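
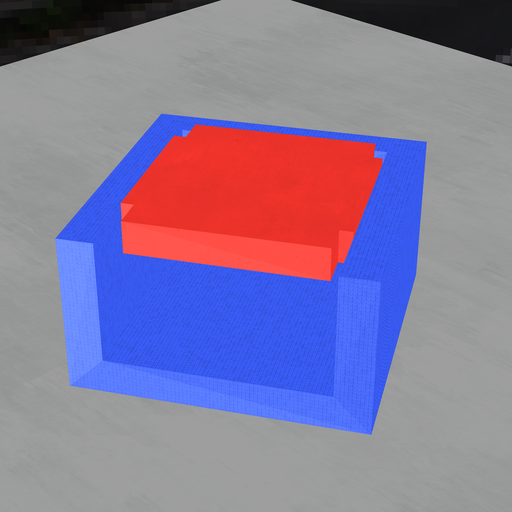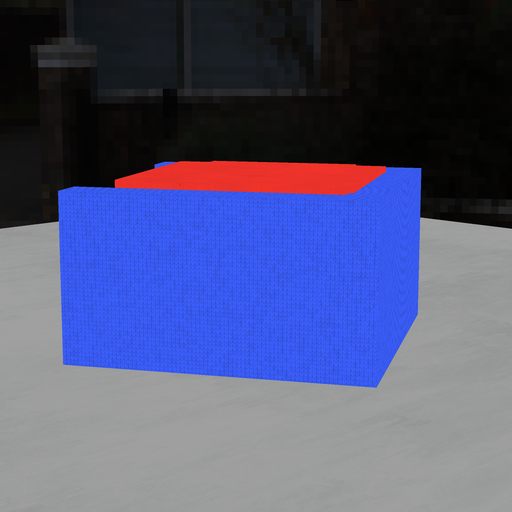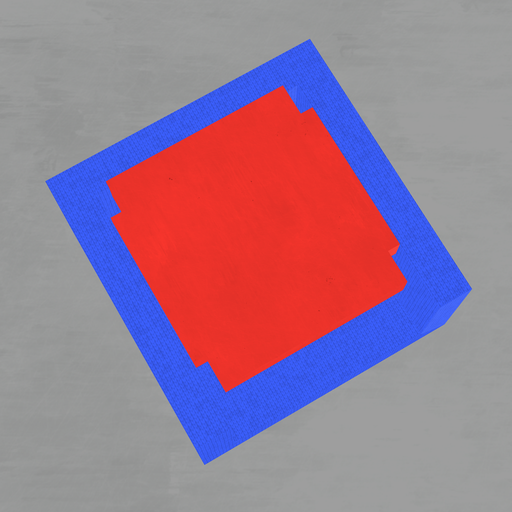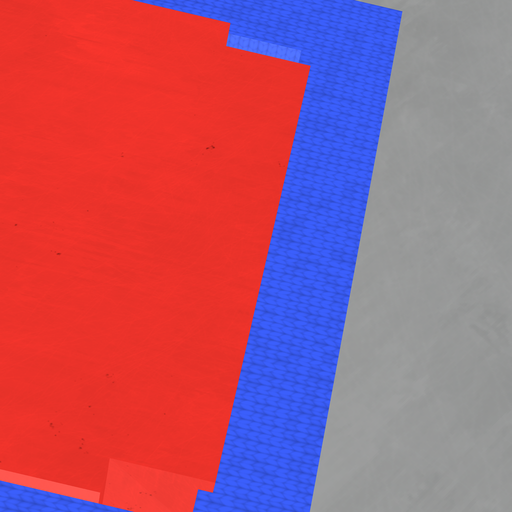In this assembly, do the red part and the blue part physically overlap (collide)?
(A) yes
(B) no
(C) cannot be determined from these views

(A) yes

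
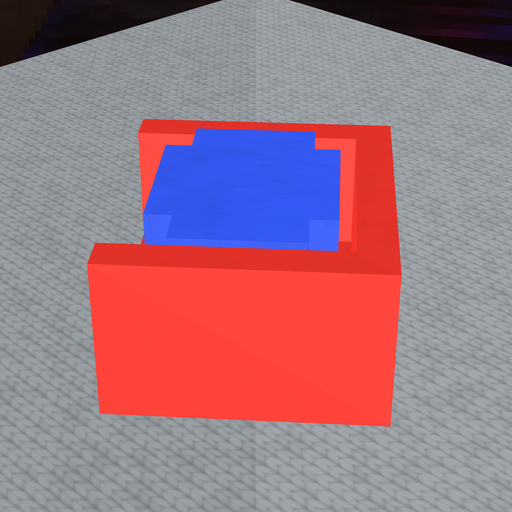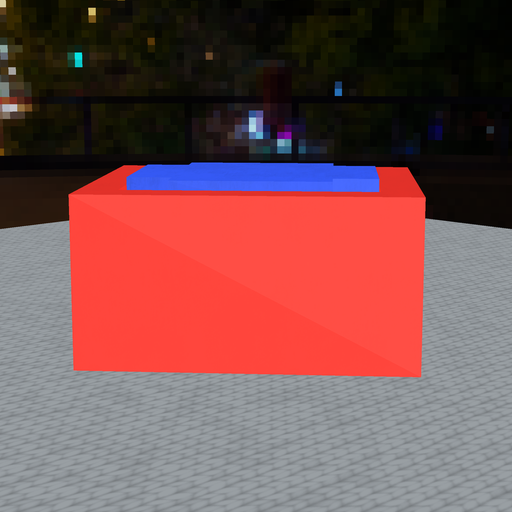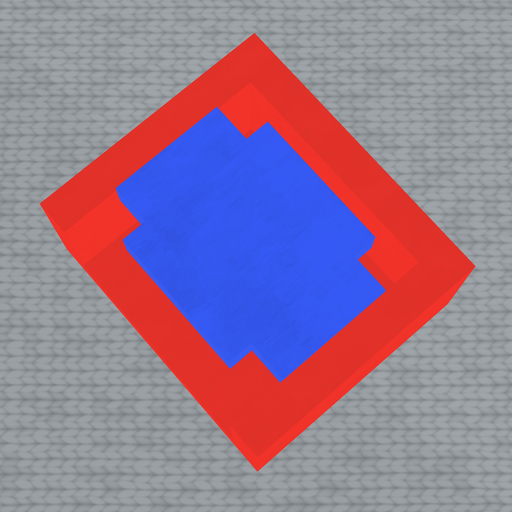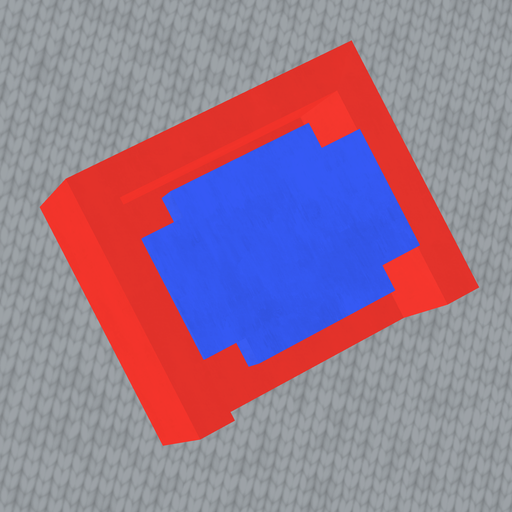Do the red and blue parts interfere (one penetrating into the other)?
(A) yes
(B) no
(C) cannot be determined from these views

(B) no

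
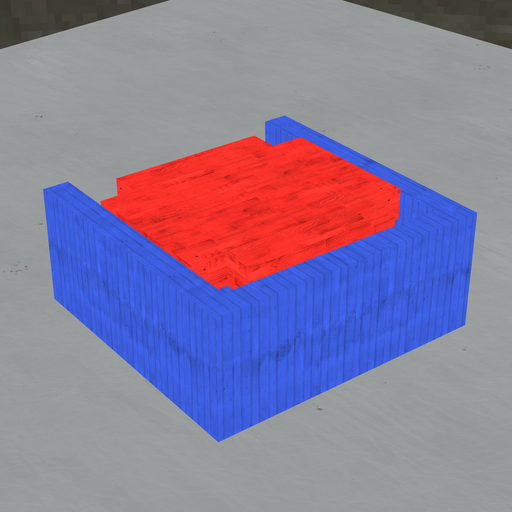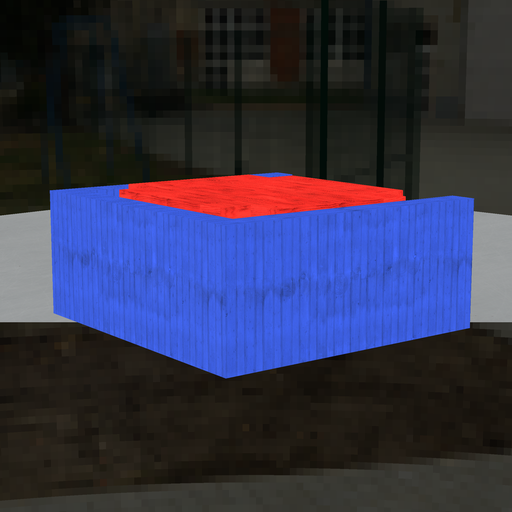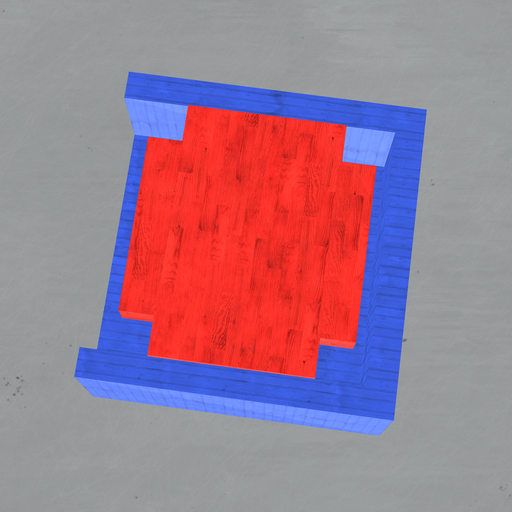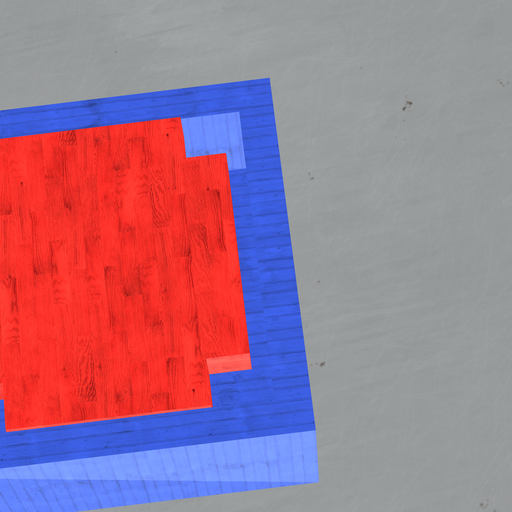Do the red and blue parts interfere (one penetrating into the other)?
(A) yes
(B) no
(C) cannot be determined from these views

(B) no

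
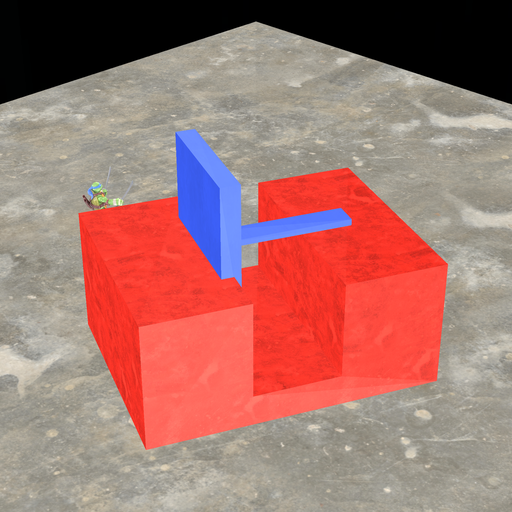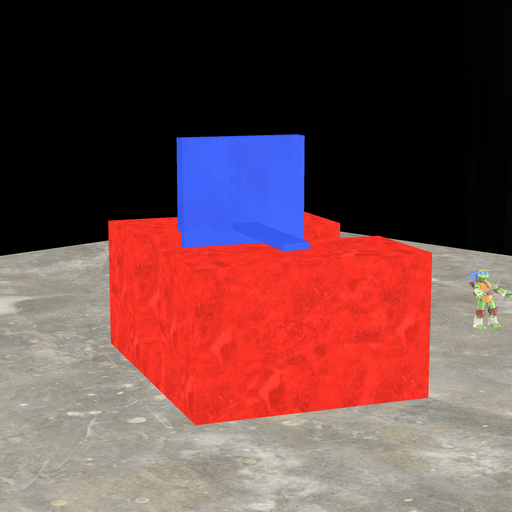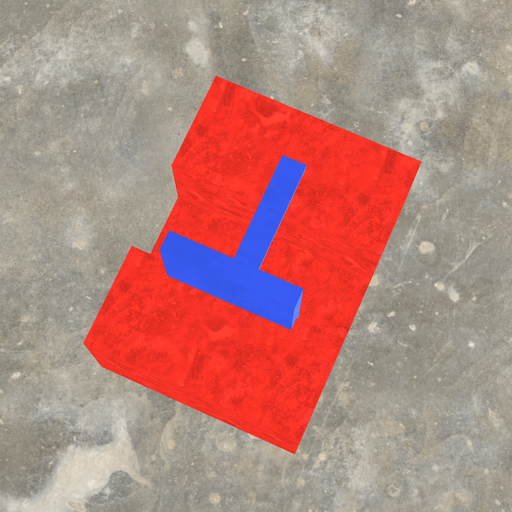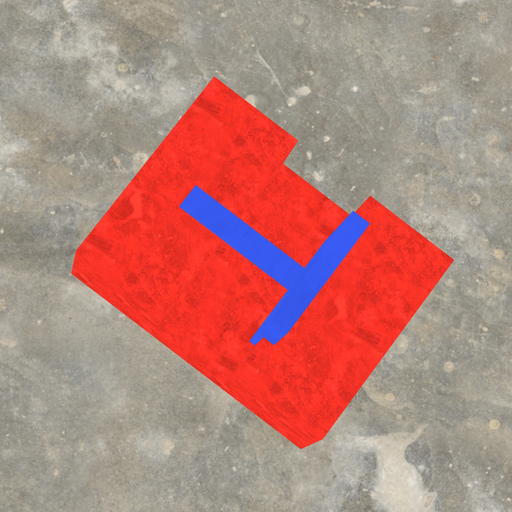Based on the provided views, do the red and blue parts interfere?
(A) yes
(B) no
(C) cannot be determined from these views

(A) yes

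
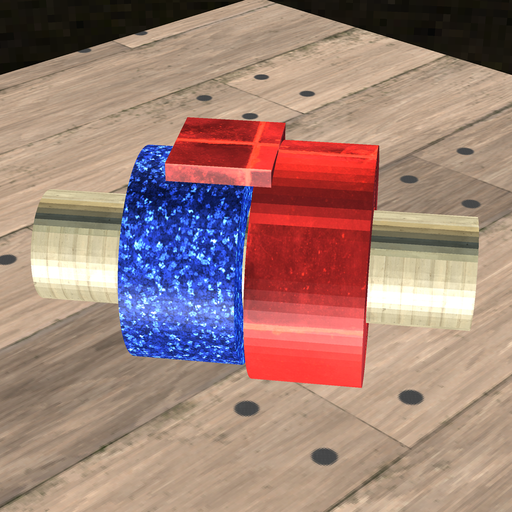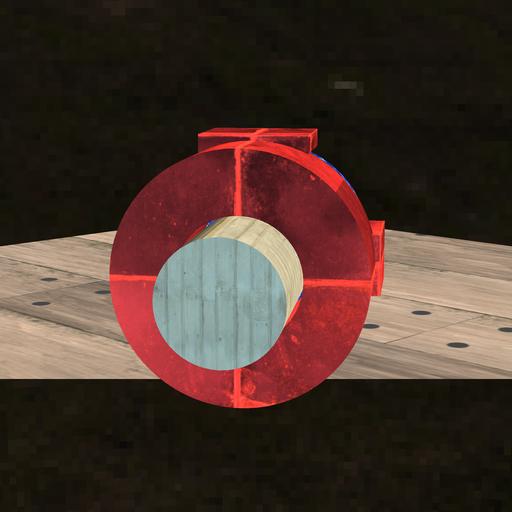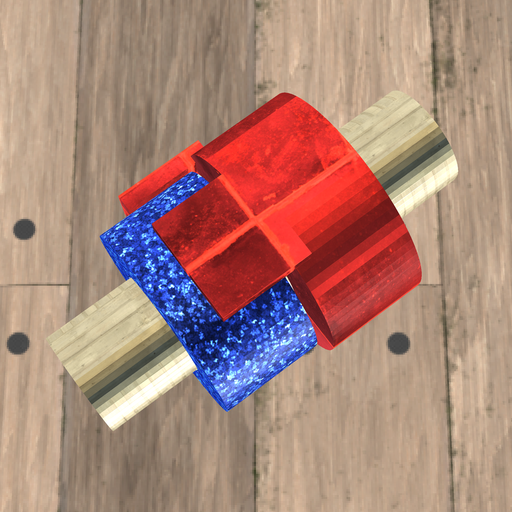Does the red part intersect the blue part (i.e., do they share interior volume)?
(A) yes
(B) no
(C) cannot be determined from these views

(B) no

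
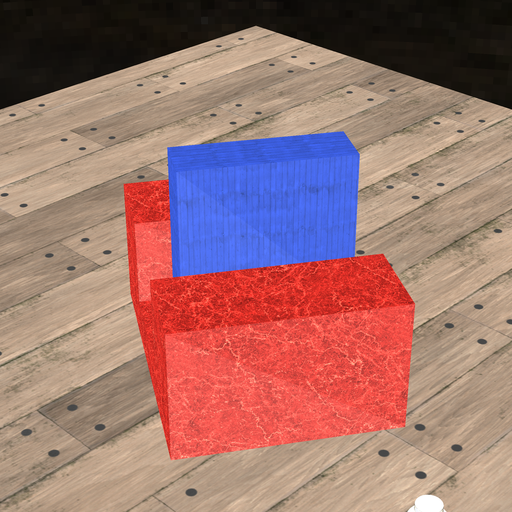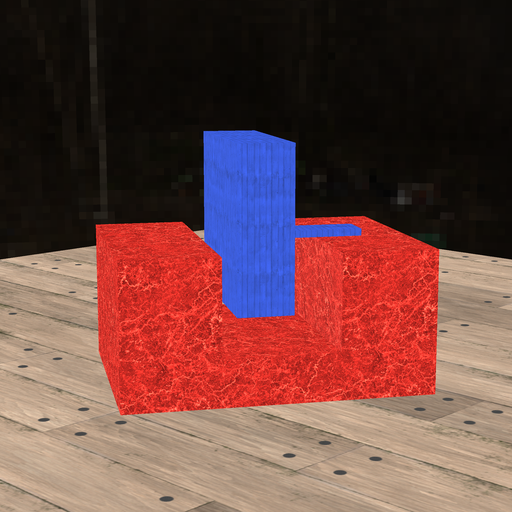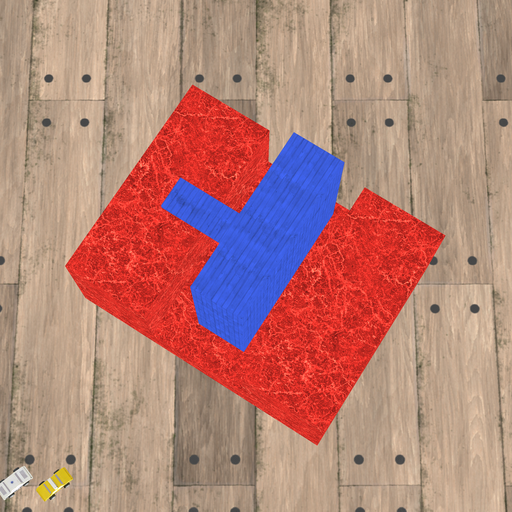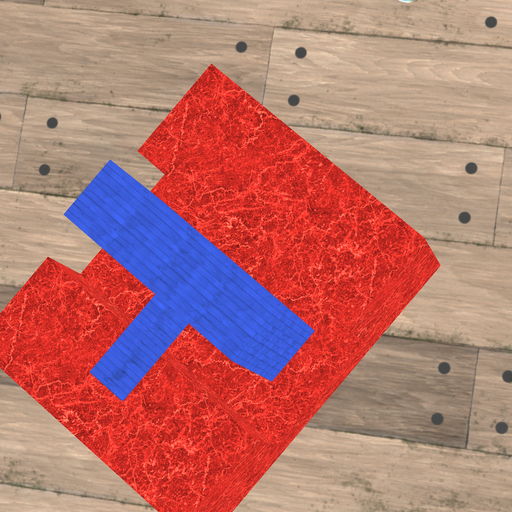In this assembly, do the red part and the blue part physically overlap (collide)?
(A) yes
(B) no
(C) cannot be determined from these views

(B) no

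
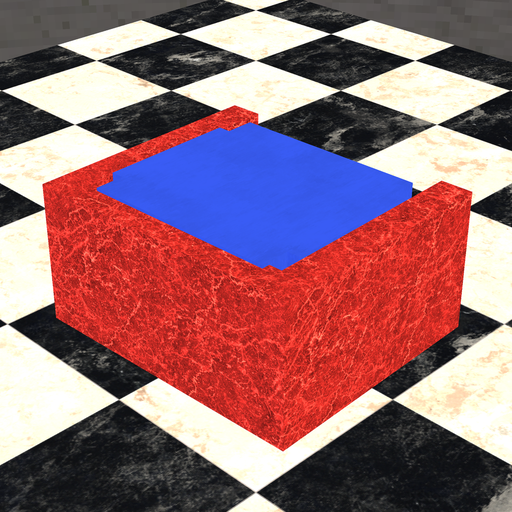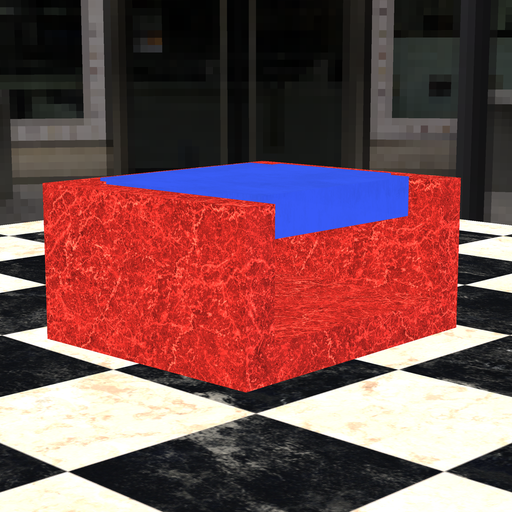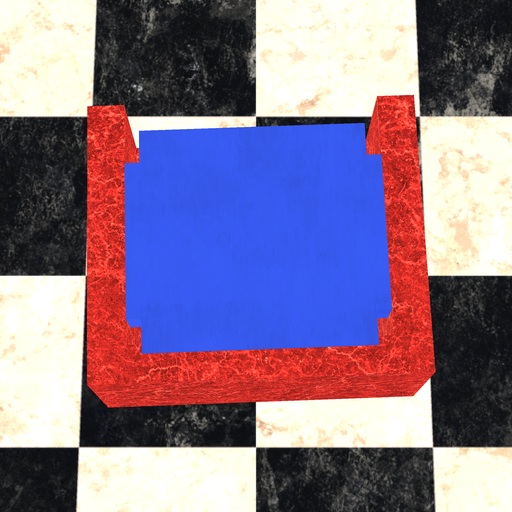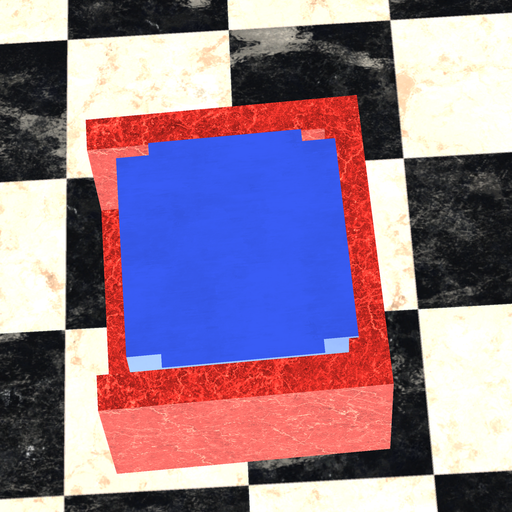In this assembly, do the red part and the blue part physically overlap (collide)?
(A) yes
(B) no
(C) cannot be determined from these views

(A) yes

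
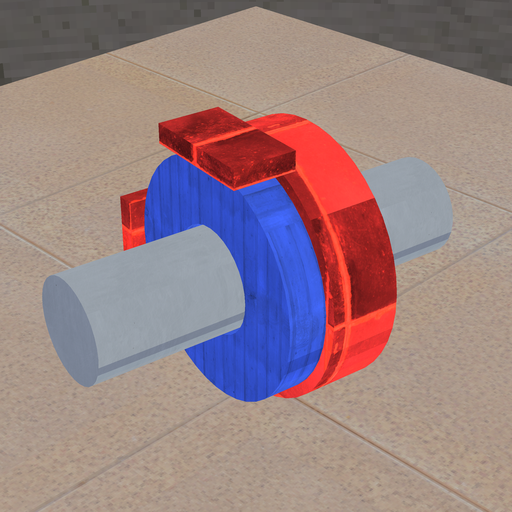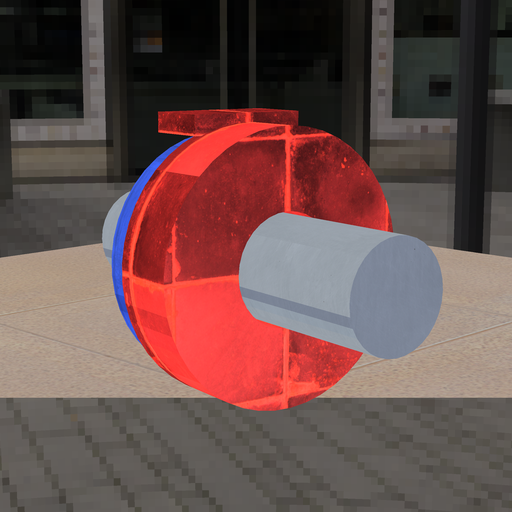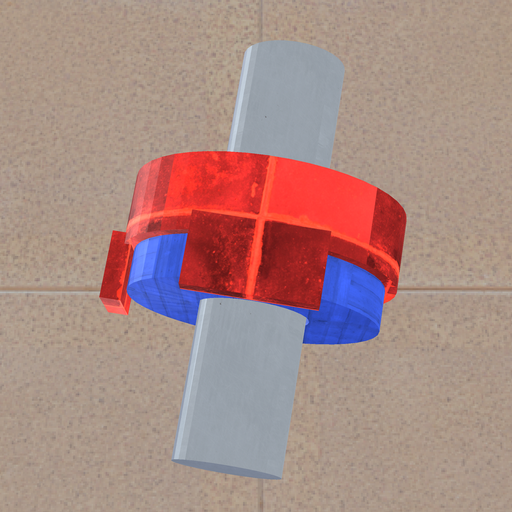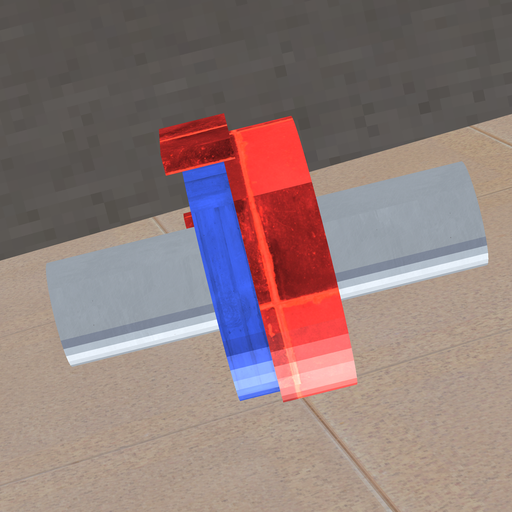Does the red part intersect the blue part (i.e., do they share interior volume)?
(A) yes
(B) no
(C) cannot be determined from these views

(A) yes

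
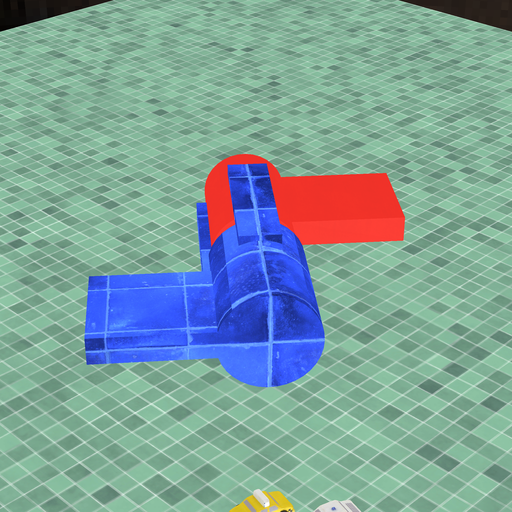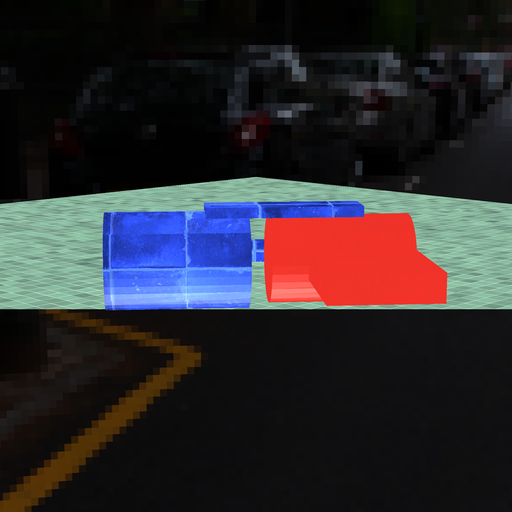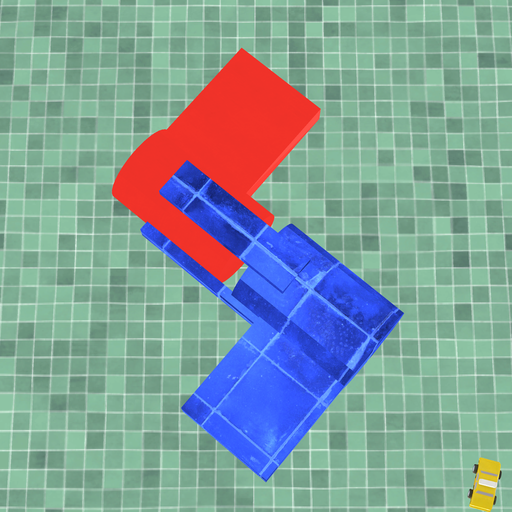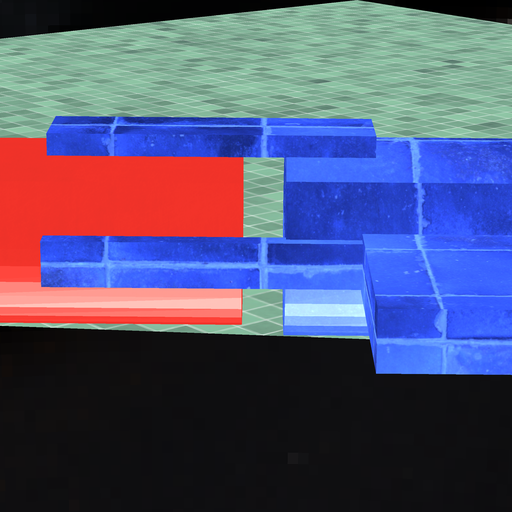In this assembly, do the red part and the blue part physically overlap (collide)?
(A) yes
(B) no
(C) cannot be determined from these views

(B) no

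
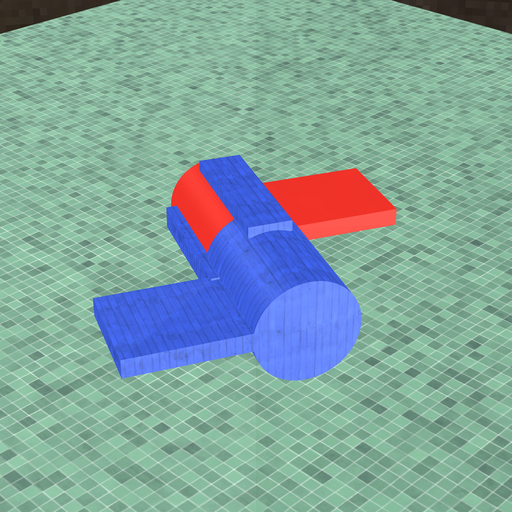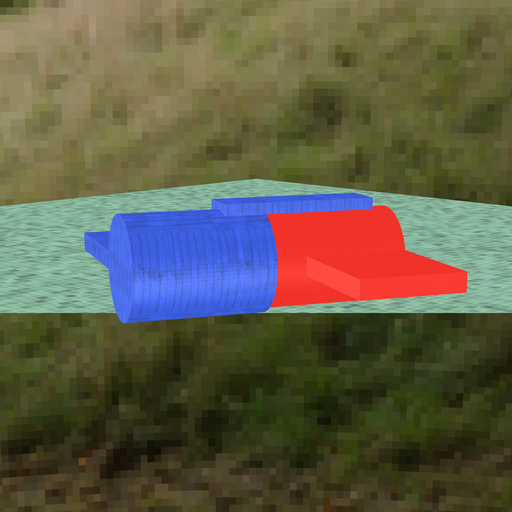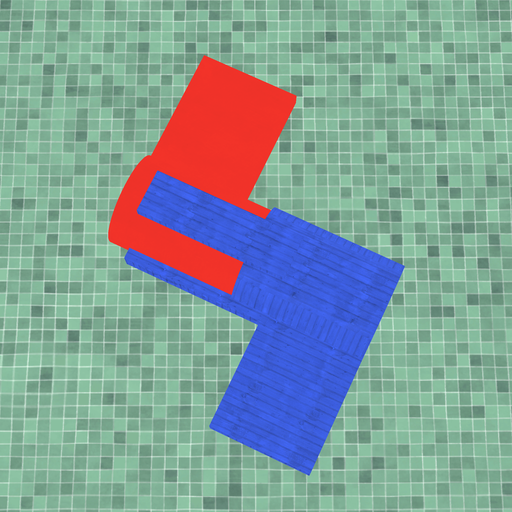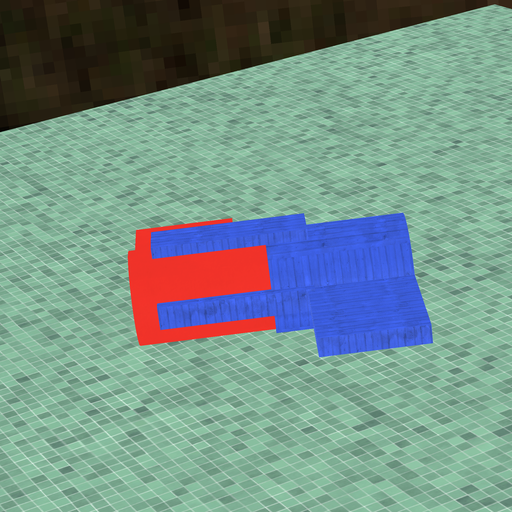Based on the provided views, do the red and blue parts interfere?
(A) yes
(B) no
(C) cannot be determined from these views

(A) yes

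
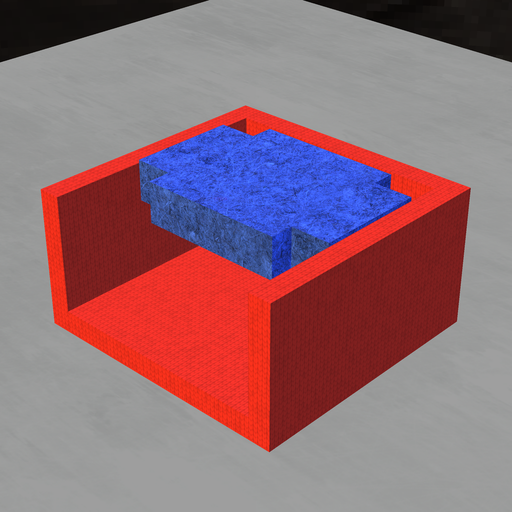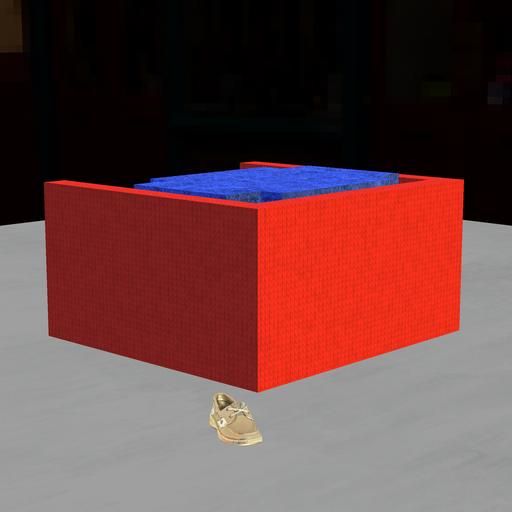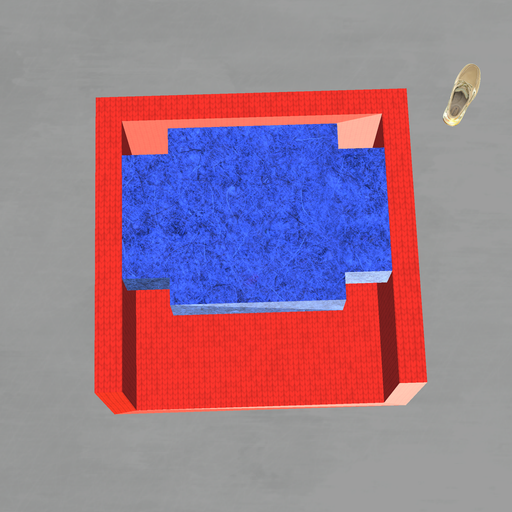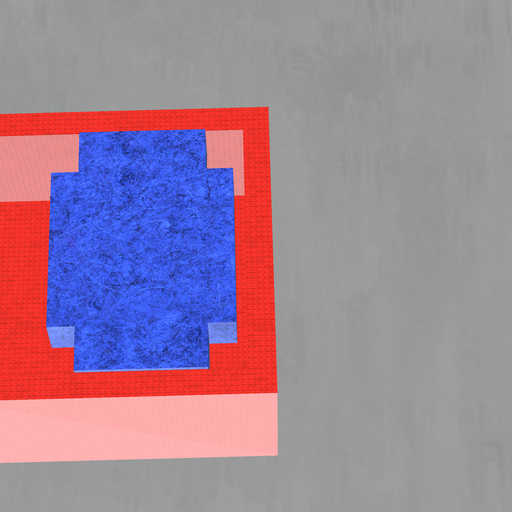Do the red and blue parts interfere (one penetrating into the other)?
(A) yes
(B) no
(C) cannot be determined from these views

(B) no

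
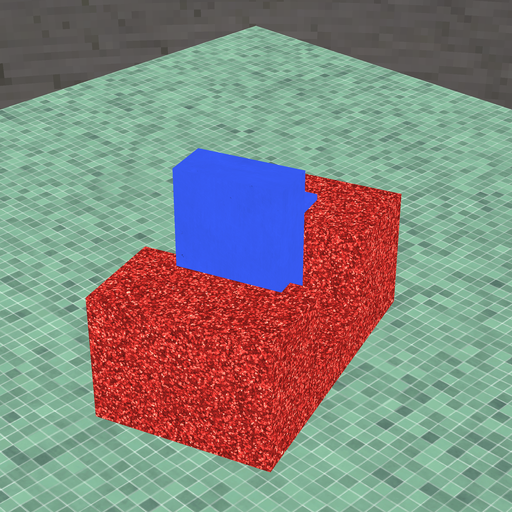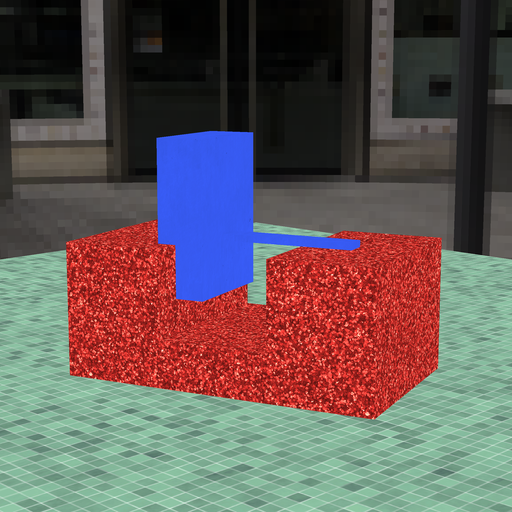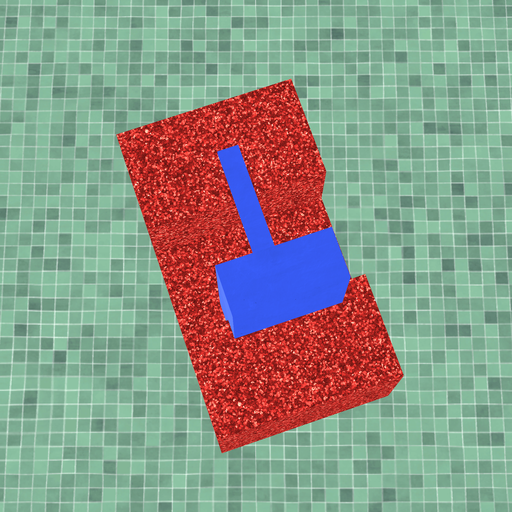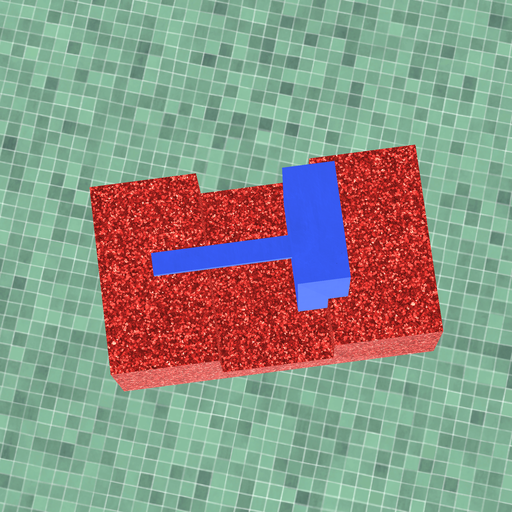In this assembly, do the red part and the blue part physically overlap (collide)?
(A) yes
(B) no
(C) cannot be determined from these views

(A) yes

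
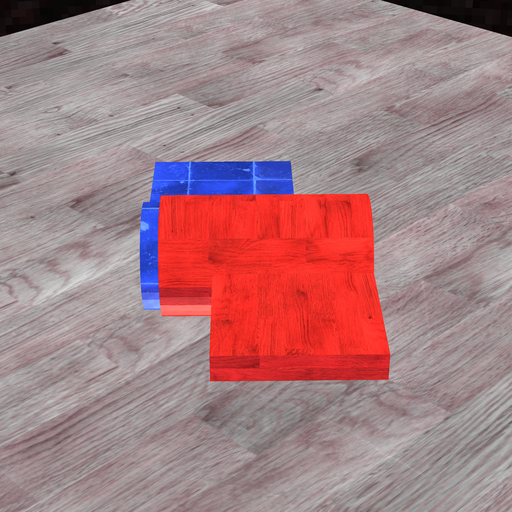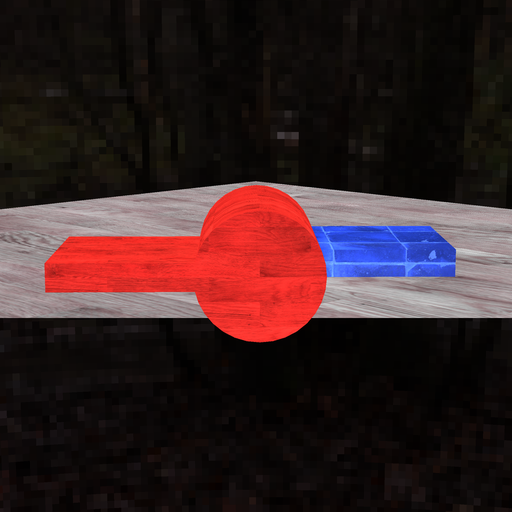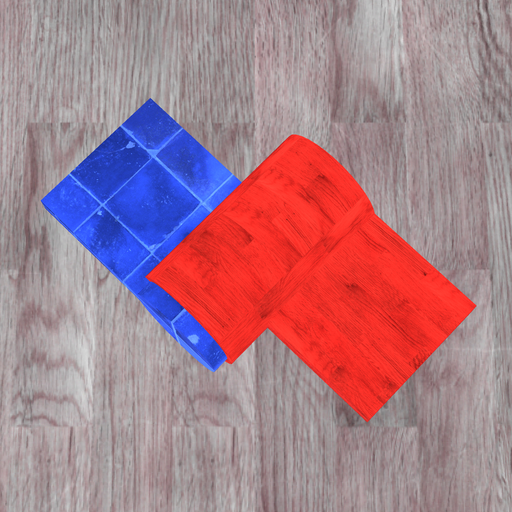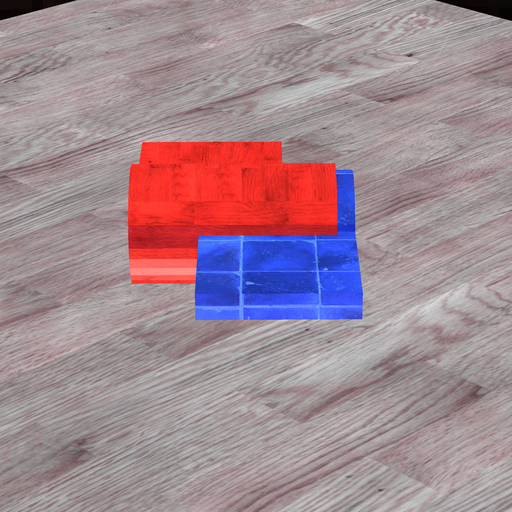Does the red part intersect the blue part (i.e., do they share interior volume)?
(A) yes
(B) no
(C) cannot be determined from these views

(A) yes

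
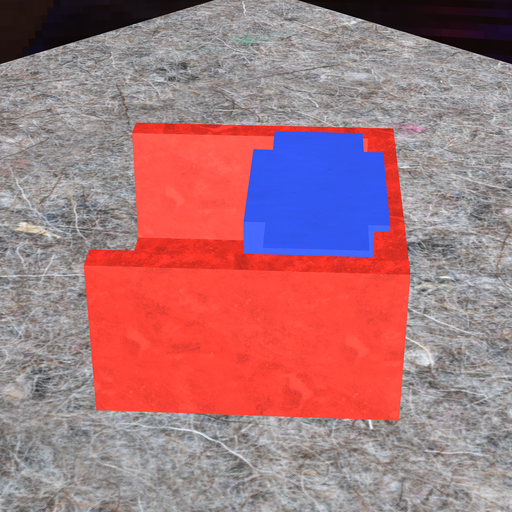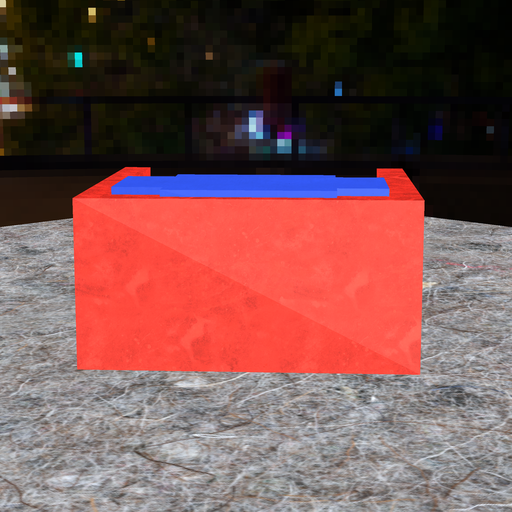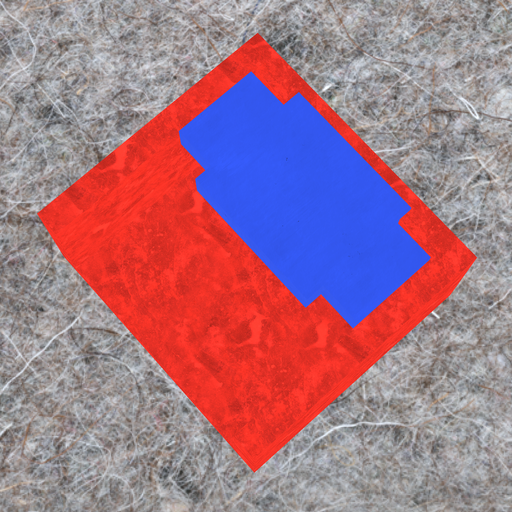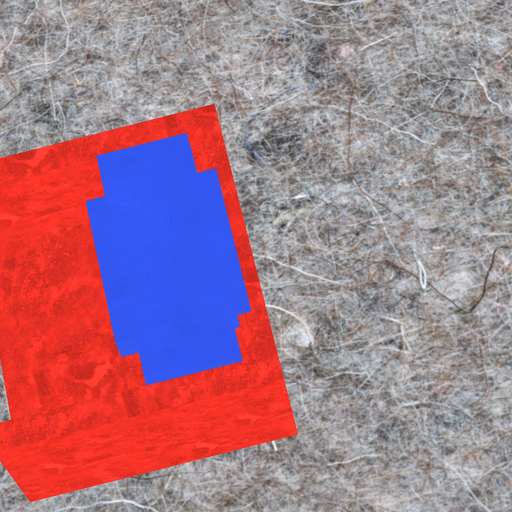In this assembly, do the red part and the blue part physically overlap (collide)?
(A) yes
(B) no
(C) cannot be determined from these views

(A) yes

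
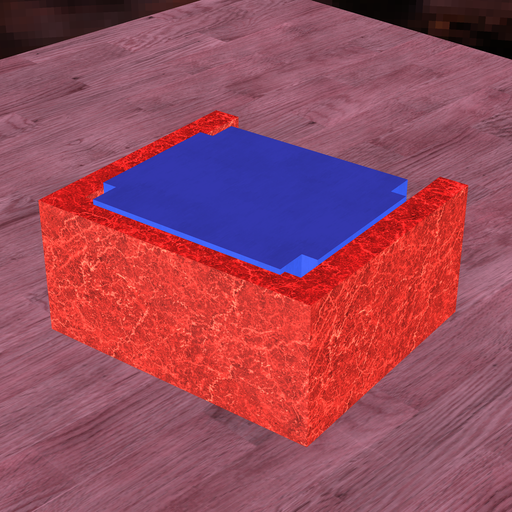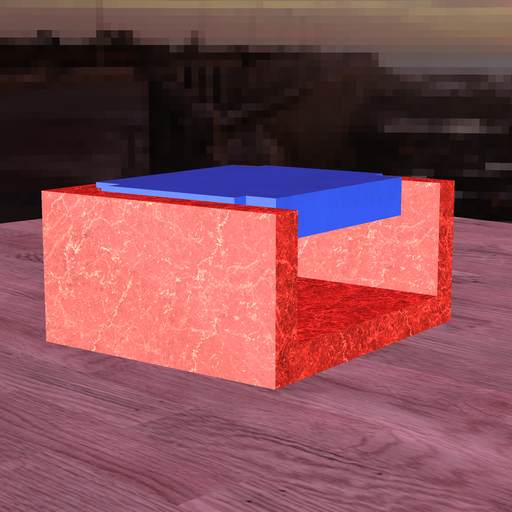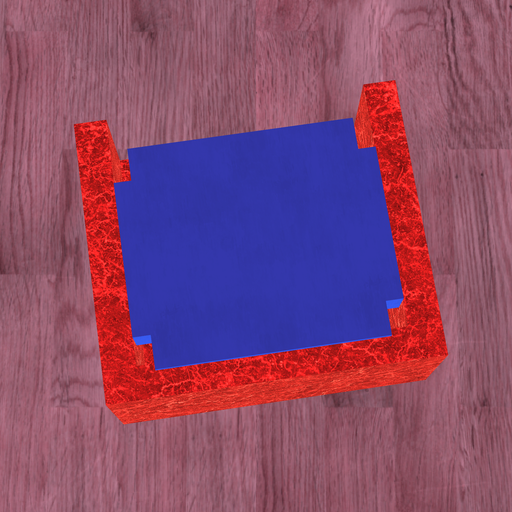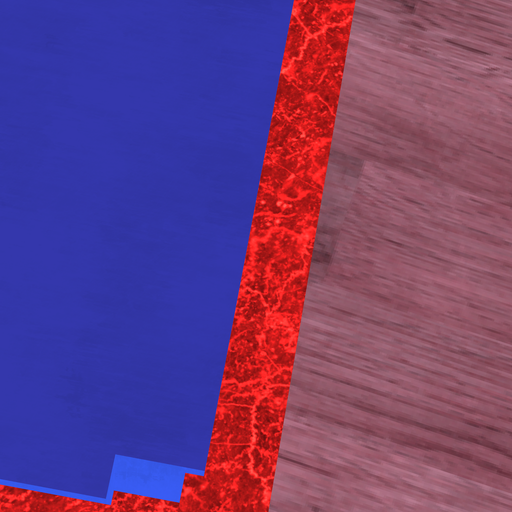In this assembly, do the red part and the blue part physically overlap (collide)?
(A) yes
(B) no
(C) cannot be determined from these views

(A) yes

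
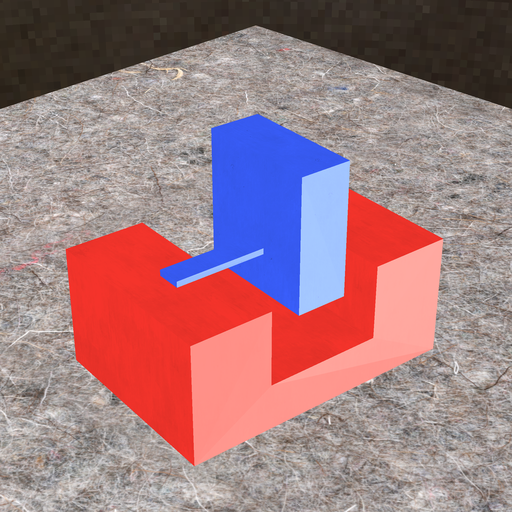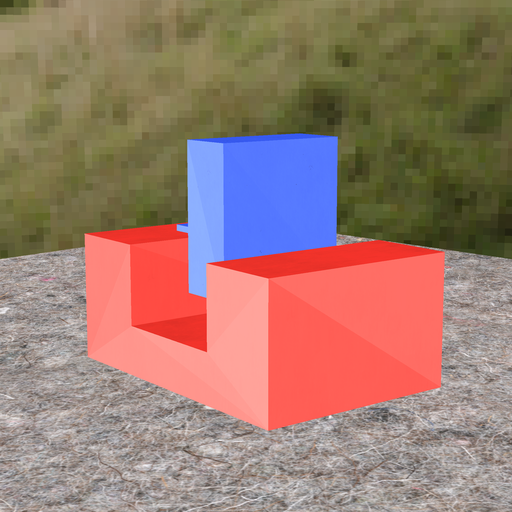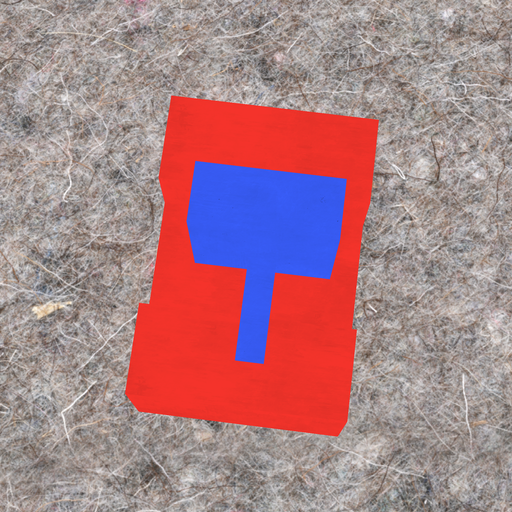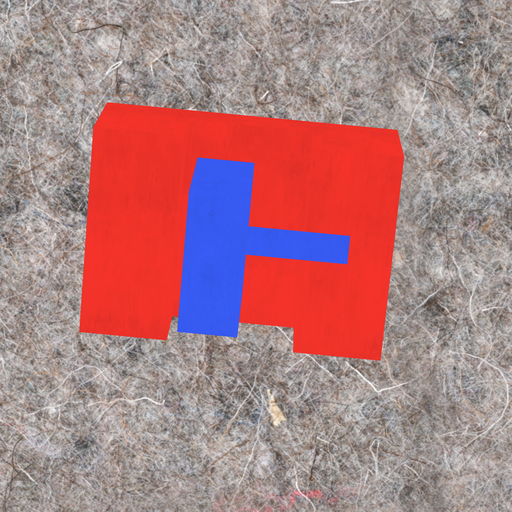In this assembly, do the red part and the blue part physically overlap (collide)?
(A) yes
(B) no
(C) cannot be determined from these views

(B) no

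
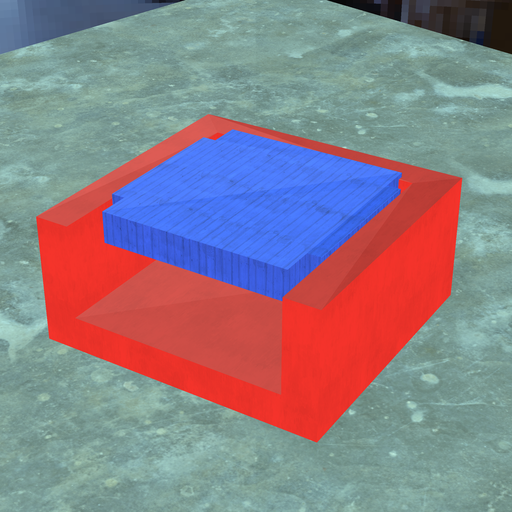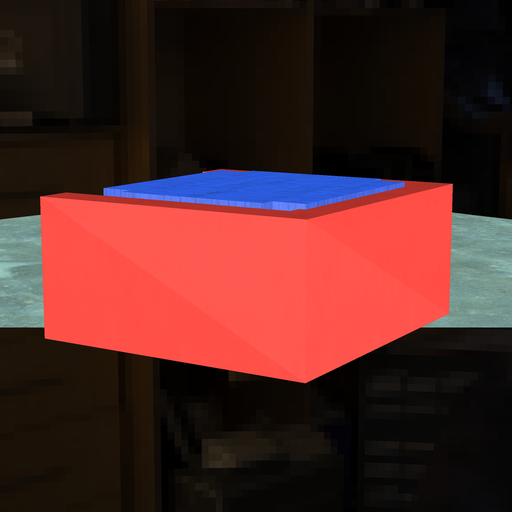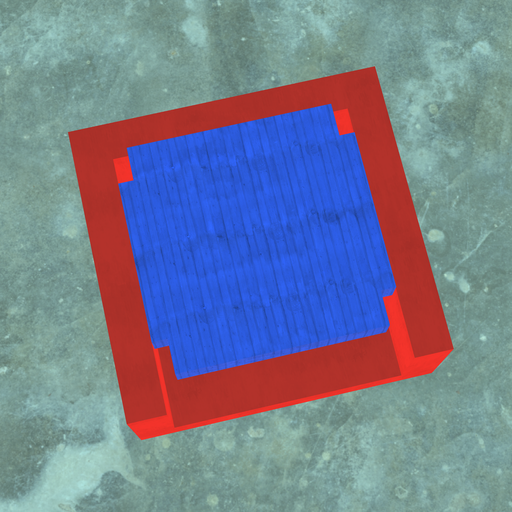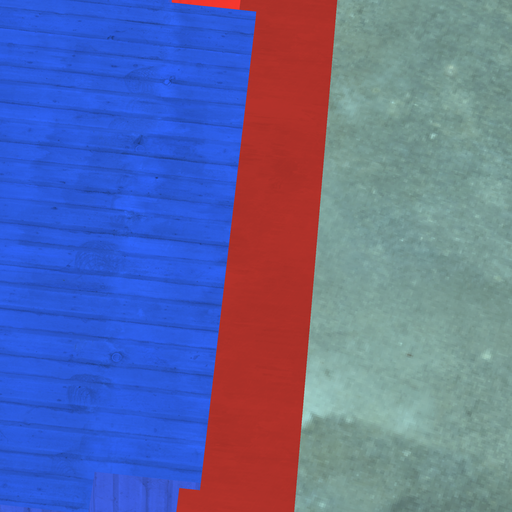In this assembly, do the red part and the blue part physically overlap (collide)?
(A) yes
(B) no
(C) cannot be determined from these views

(A) yes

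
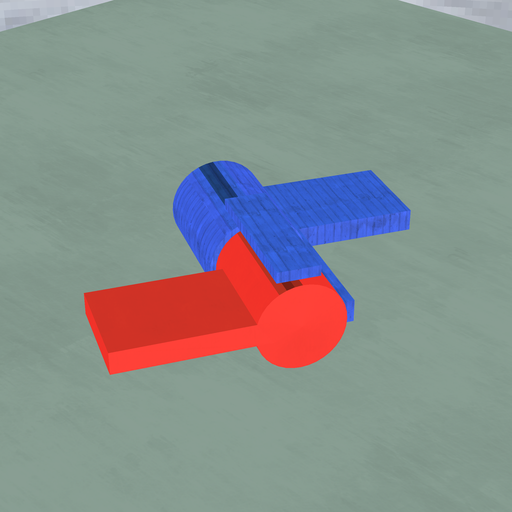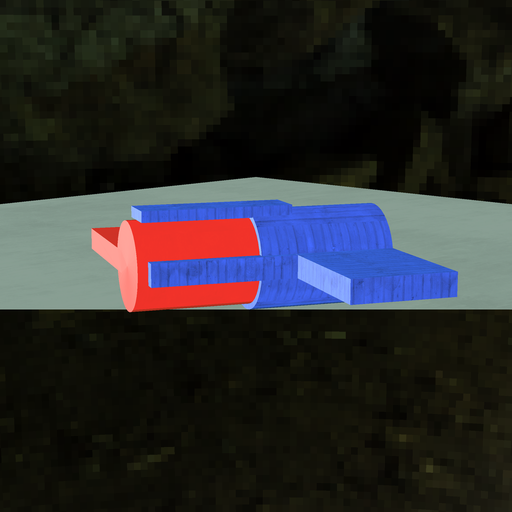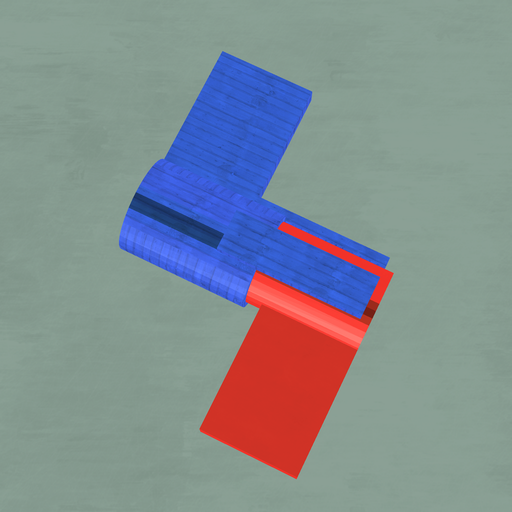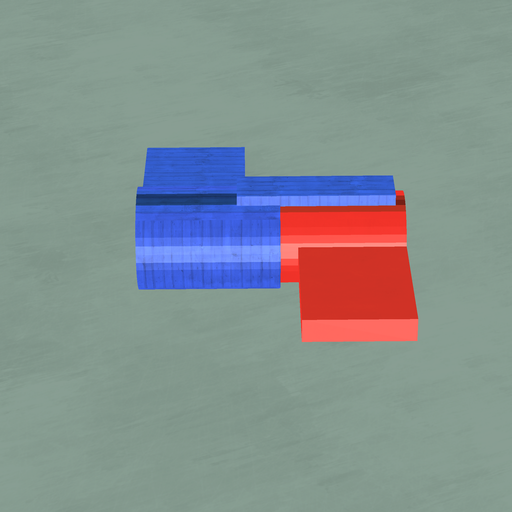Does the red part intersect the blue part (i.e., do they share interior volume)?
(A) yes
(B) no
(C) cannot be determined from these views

(A) yes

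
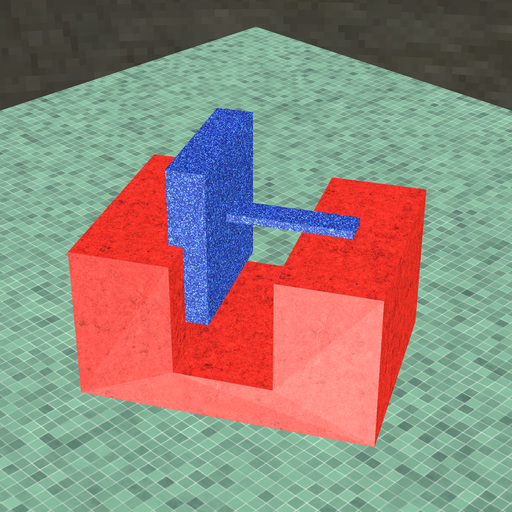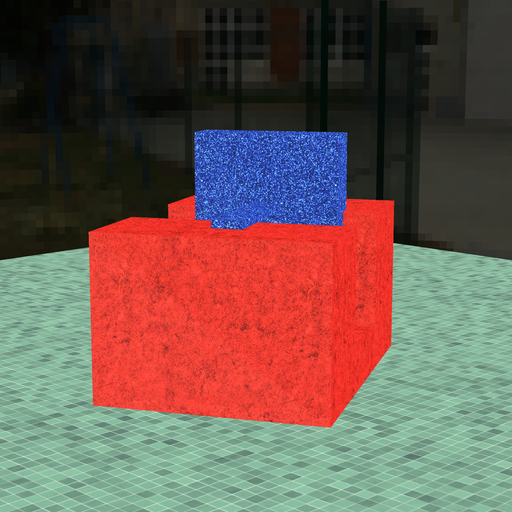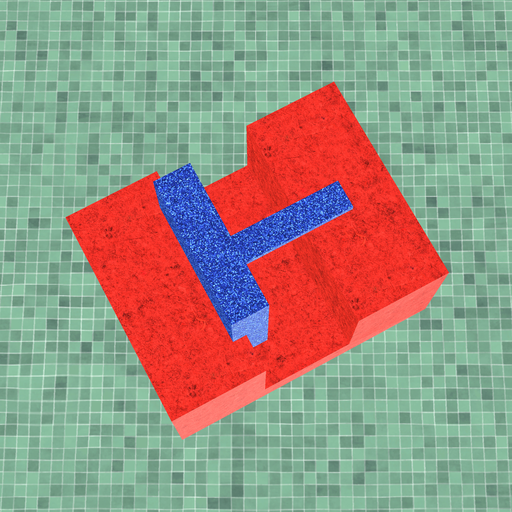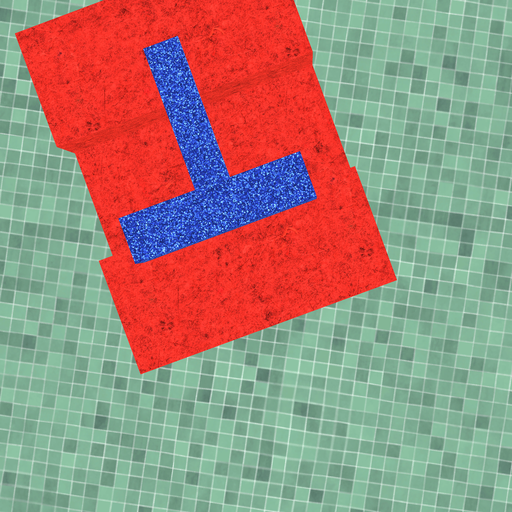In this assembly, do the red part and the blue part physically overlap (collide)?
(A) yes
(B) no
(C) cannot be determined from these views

(A) yes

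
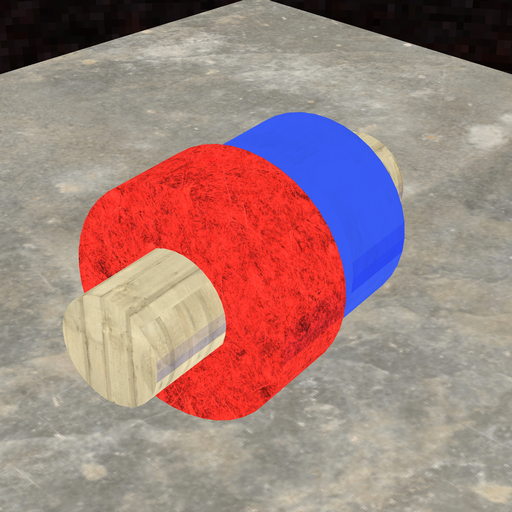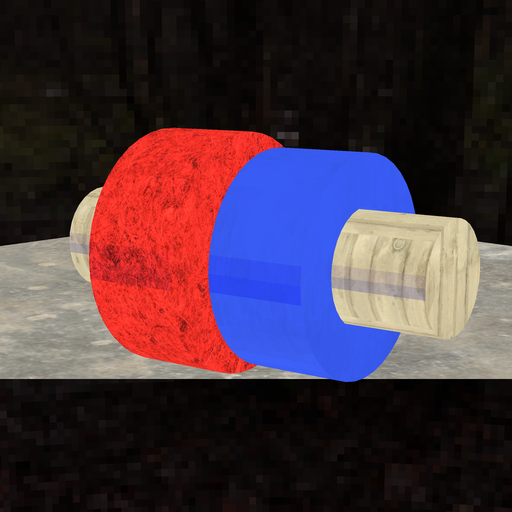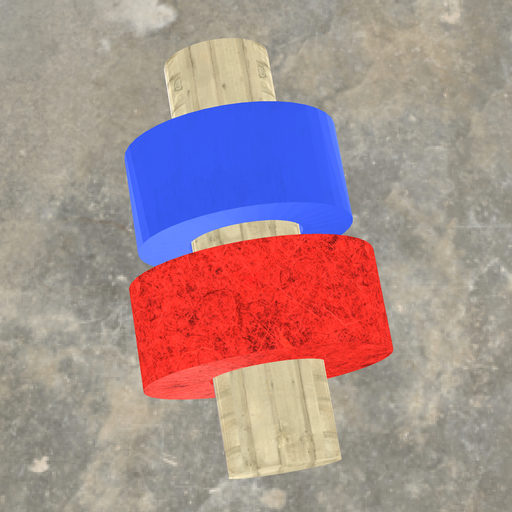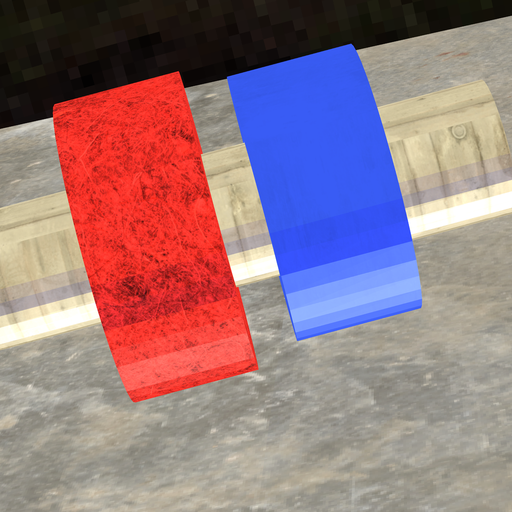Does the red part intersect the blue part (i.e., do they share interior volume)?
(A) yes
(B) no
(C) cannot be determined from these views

(B) no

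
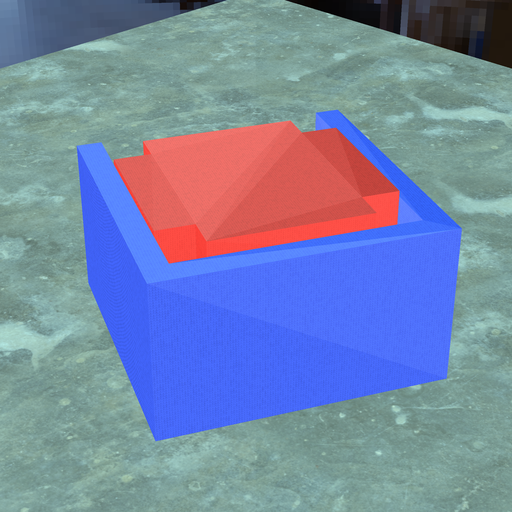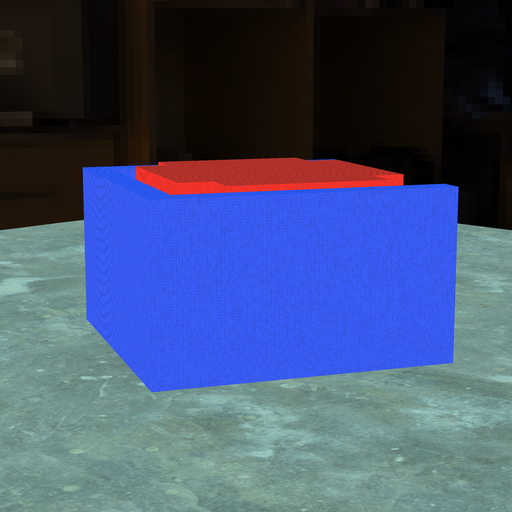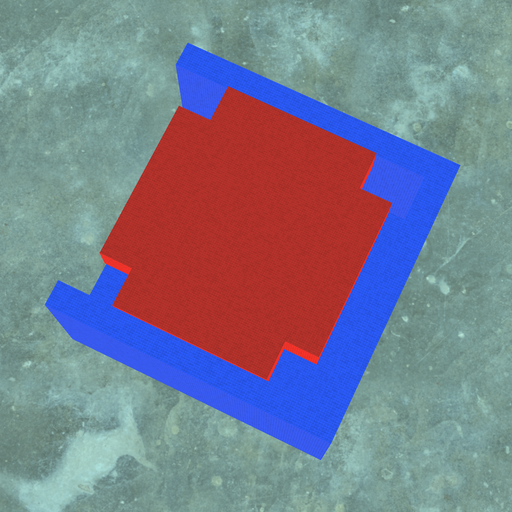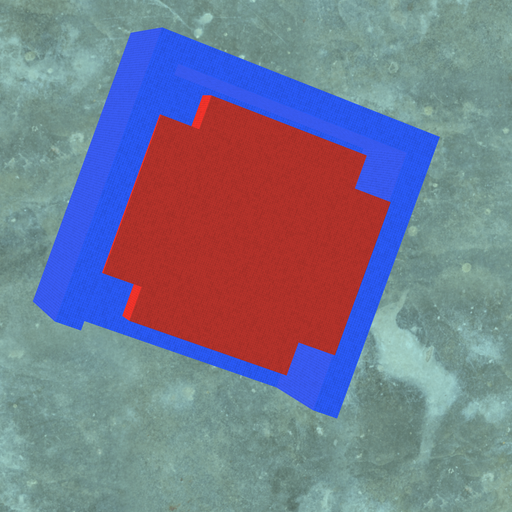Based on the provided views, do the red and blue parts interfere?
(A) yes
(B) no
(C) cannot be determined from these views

(B) no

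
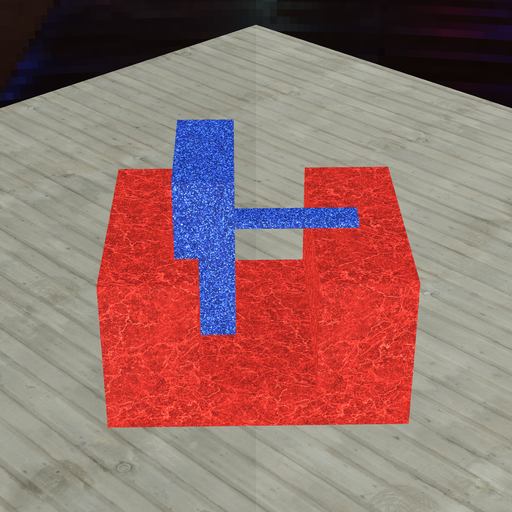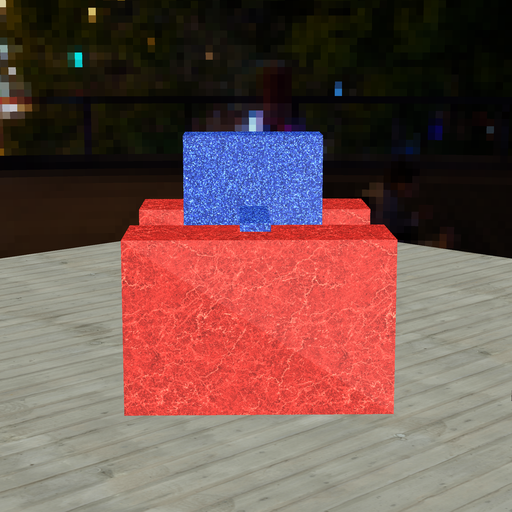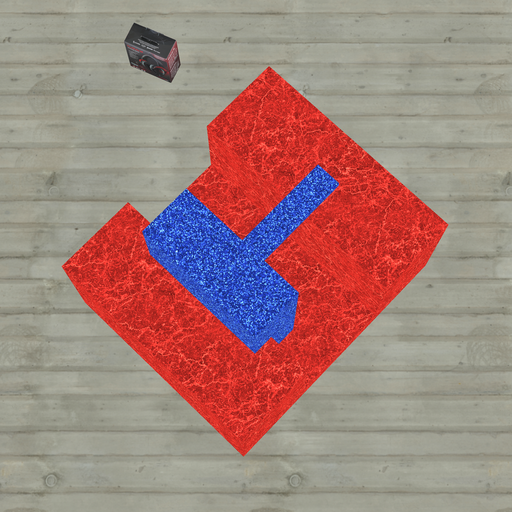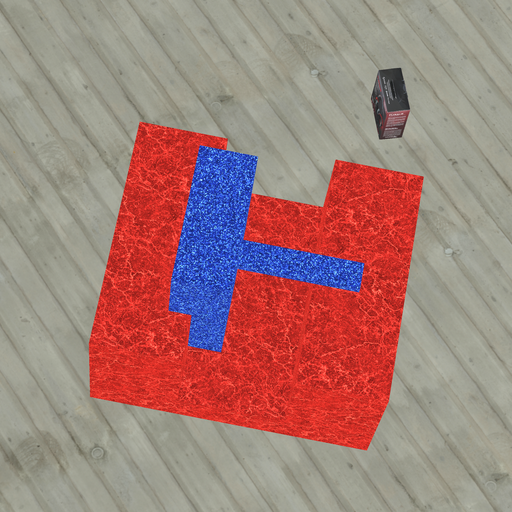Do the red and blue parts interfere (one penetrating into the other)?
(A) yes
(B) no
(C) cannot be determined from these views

(A) yes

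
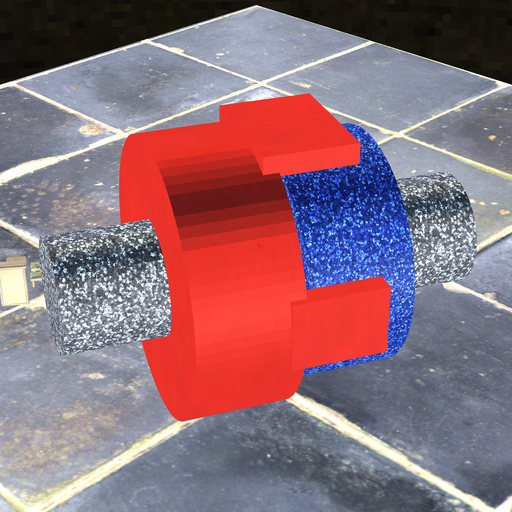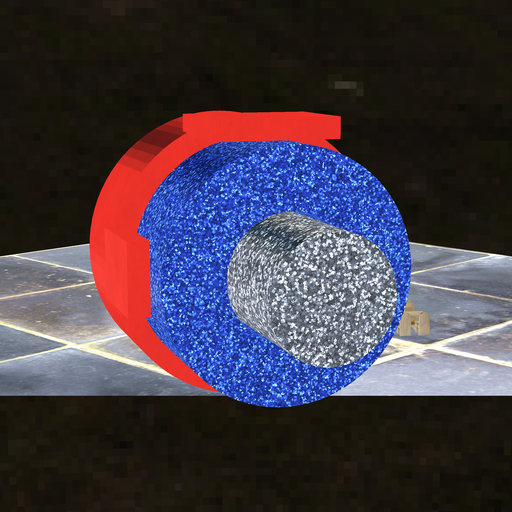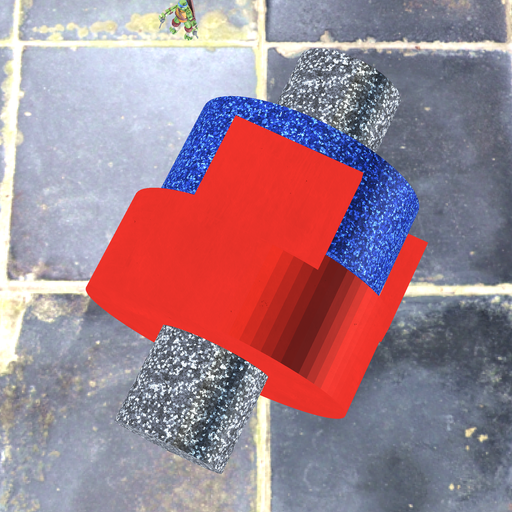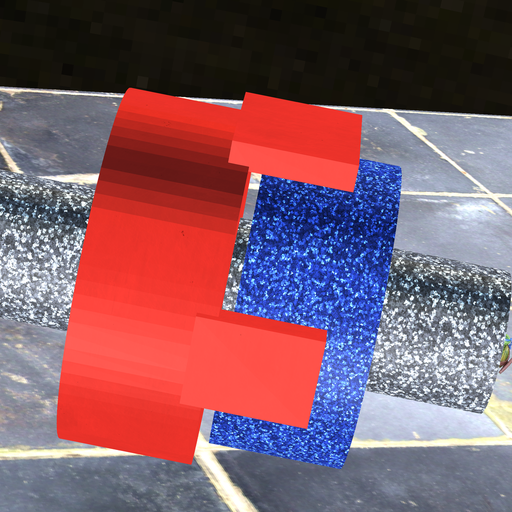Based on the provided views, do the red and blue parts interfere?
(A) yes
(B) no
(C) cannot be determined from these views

(B) no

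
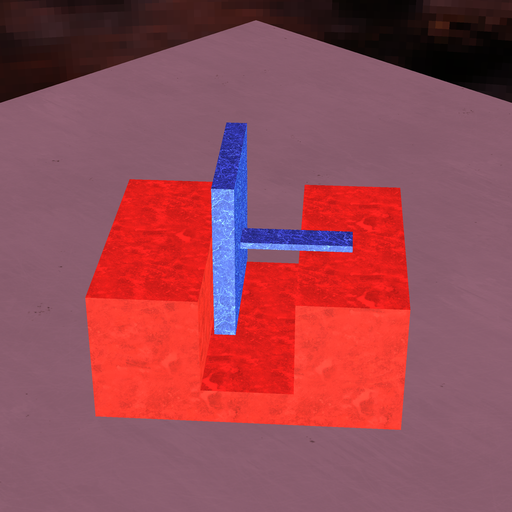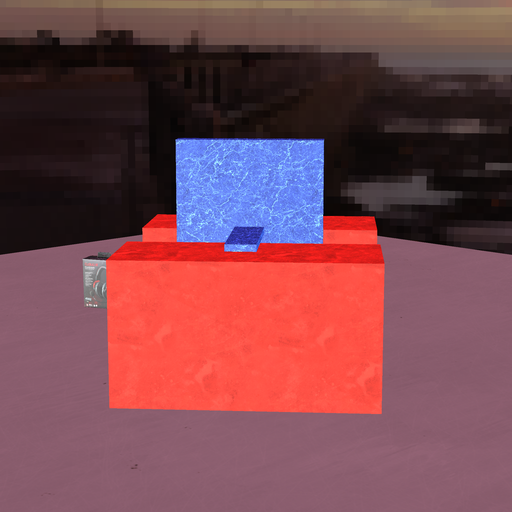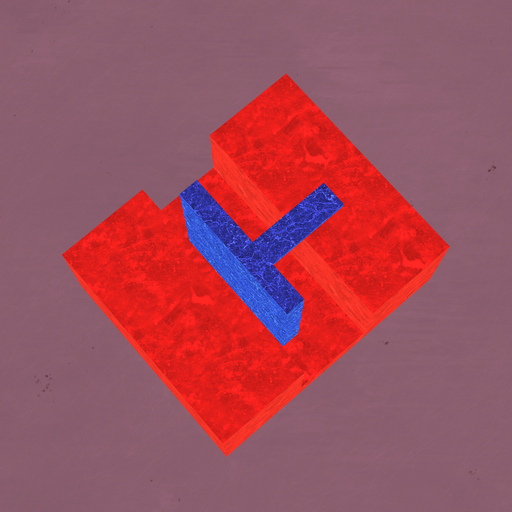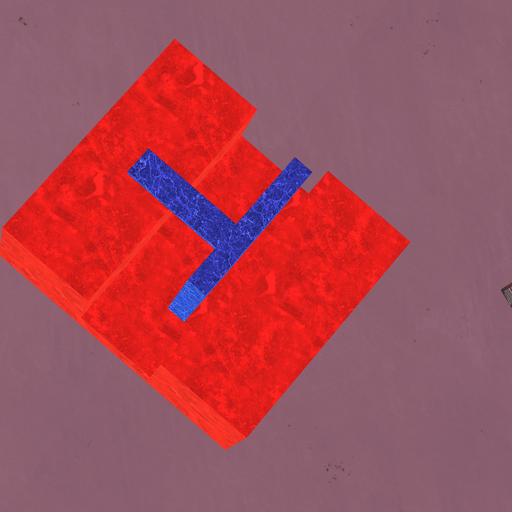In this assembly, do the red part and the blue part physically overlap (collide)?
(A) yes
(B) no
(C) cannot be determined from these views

(B) no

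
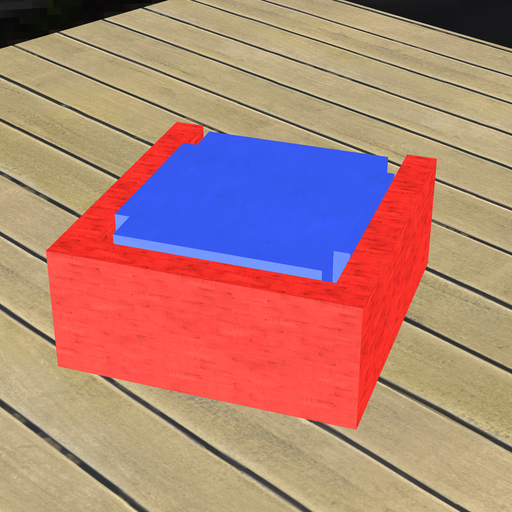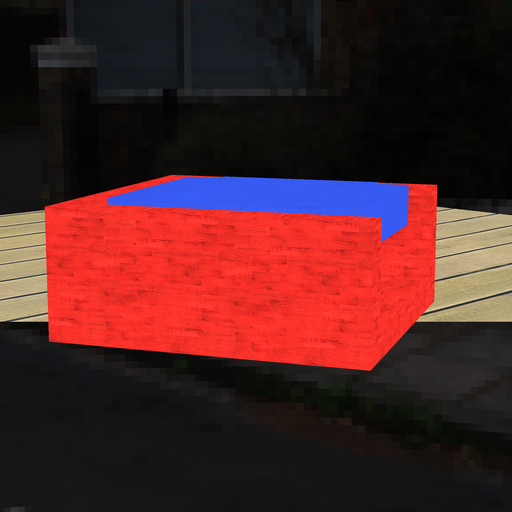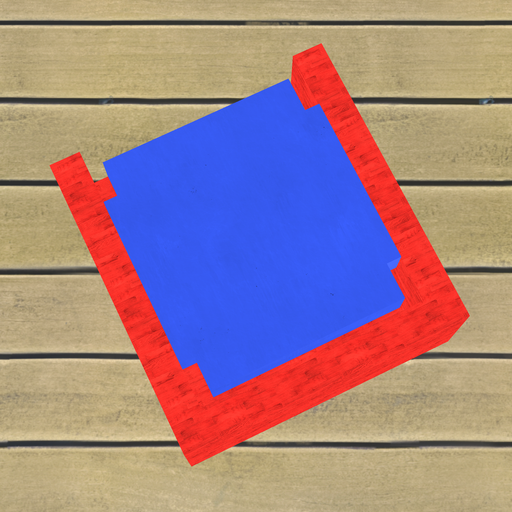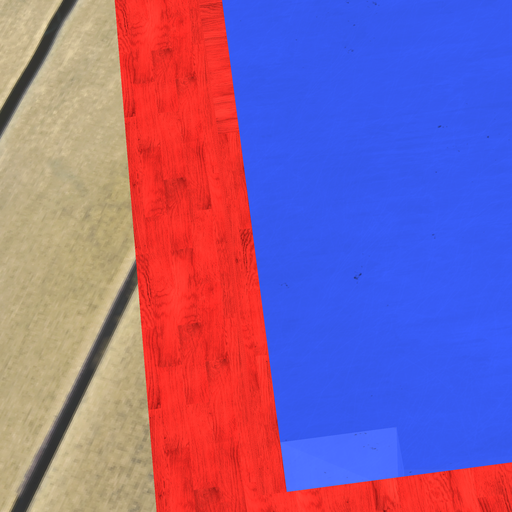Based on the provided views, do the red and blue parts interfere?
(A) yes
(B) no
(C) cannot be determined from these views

(B) no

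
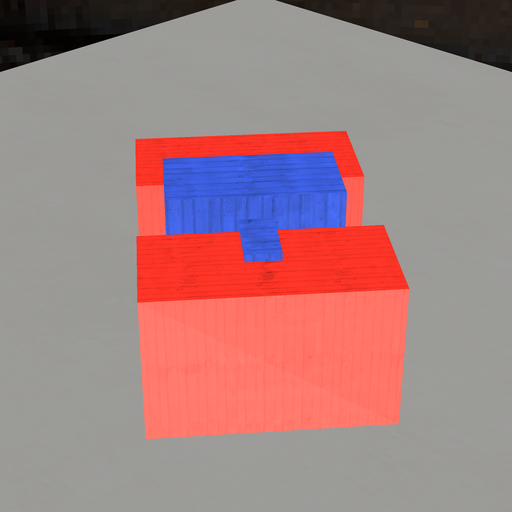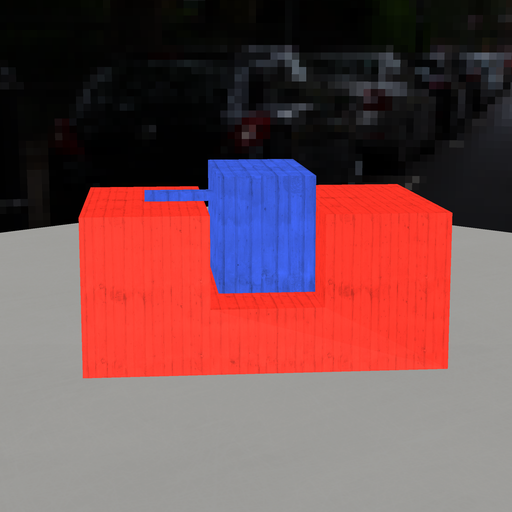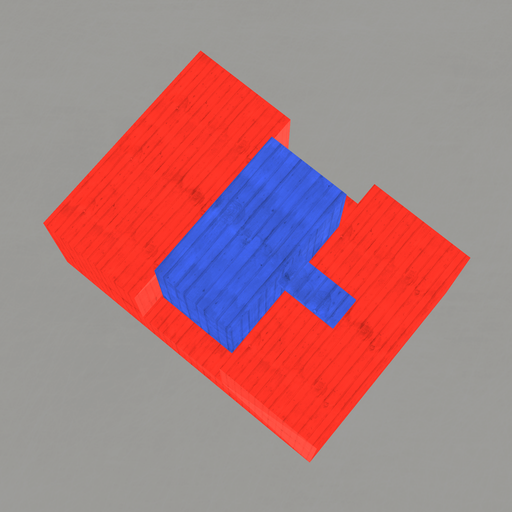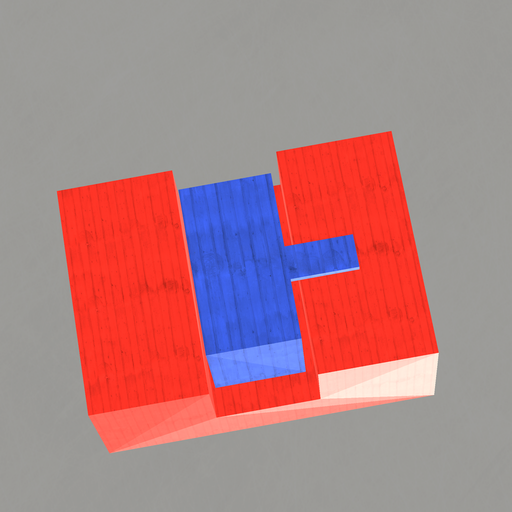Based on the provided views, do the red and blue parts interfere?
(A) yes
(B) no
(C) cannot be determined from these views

(B) no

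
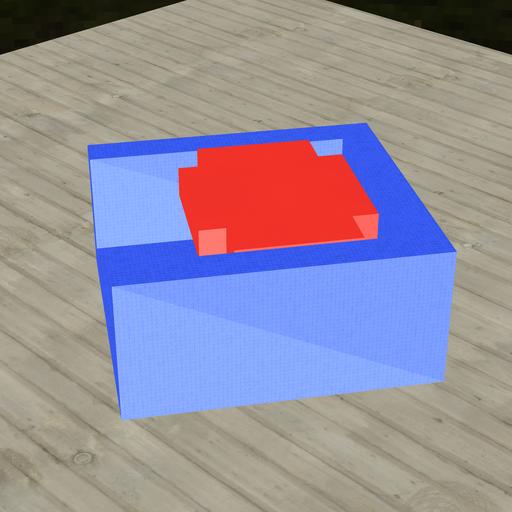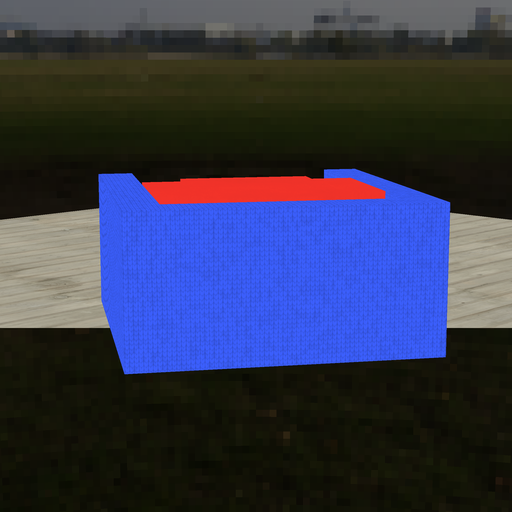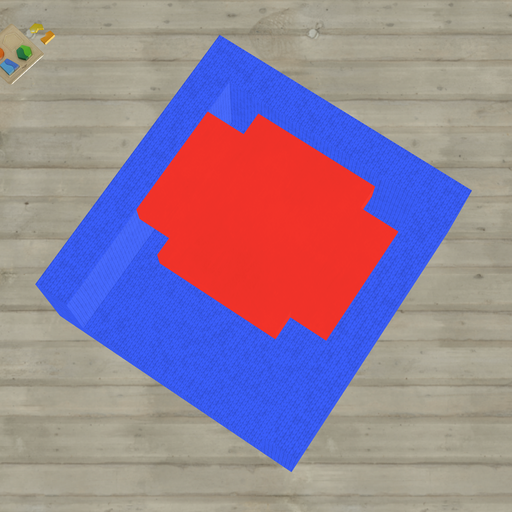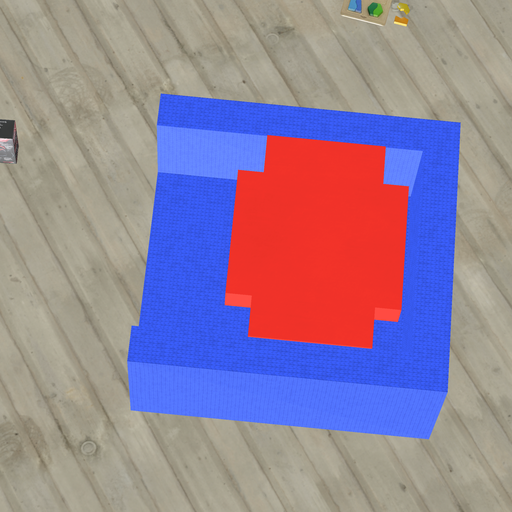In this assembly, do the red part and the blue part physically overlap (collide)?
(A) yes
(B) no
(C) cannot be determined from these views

(B) no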